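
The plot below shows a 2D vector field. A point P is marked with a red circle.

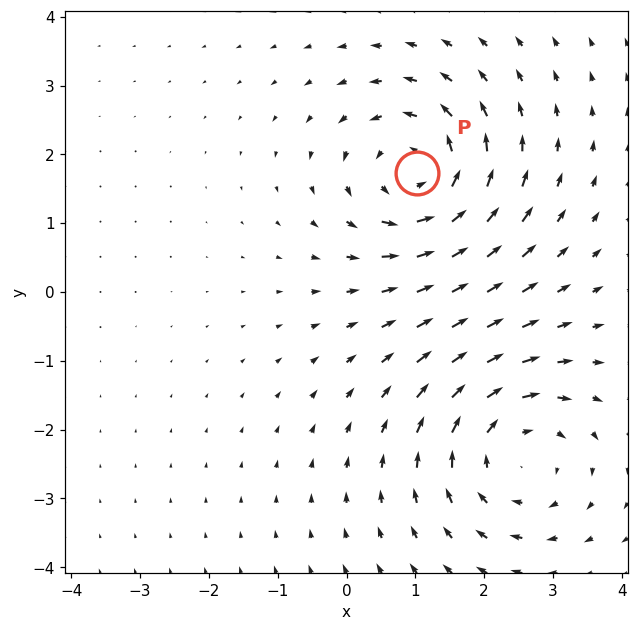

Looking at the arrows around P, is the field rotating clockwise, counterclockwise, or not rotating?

Near P at (1.0, 1.7) the arrows circulate counterclockwise. The curl (z-component) there is about +5; positive curl means counterclockwise rotation.

counterclockwise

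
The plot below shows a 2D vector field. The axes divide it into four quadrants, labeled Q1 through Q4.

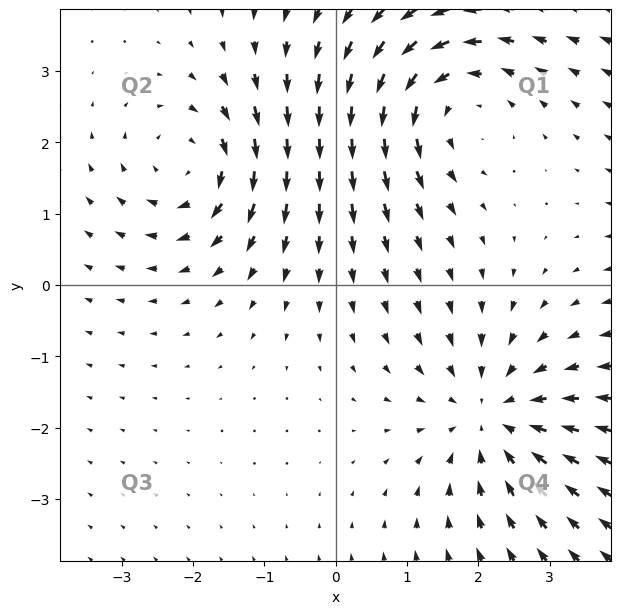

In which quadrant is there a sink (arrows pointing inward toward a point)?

Q4

The sink sits at approximately (2.2, -1.8), which lies in quadrant Q4. The divergence there is about -4, negative as expected for a sink.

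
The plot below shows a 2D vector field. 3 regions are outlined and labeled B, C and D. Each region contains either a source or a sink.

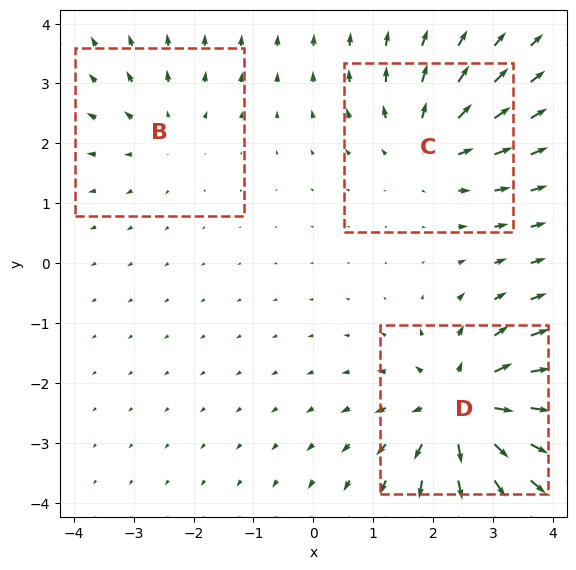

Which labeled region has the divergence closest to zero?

B

Divergence at each region's feature centre — B: about +2, C: about +3, D: about +5. Region B is closest to zero.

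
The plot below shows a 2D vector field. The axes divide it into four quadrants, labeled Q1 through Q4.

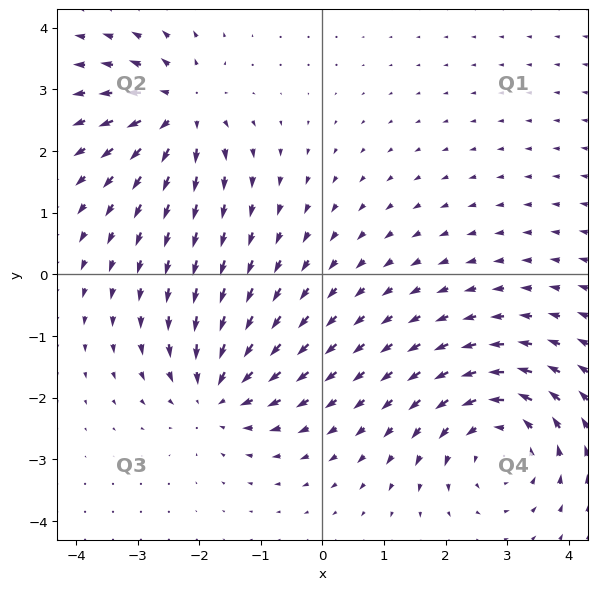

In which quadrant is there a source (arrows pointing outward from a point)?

Q2

The source sits at approximately (-2.3, 2.7), which lies in quadrant Q2. The divergence there is about +5, positive as expected for a source.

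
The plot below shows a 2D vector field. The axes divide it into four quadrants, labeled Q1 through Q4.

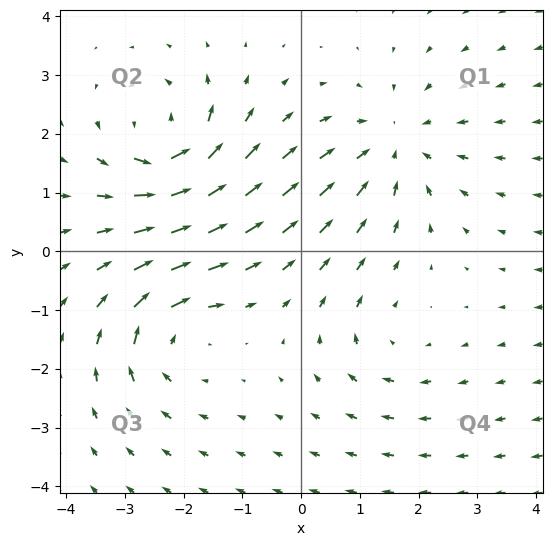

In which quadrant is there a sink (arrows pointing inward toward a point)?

Q1

The sink sits at approximately (1.6, 1.8), which lies in quadrant Q1. The divergence there is about -4, negative as expected for a sink.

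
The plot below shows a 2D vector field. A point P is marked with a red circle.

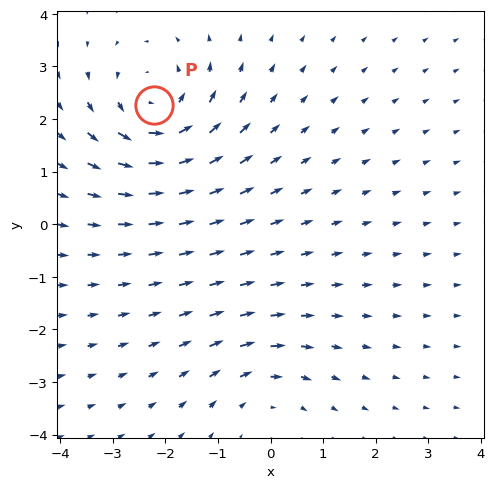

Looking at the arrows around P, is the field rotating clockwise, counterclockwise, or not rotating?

Near P at (-2.2, 2.3) the arrows circulate counterclockwise. The curl (z-component) there is about +5; positive curl means counterclockwise rotation.

counterclockwise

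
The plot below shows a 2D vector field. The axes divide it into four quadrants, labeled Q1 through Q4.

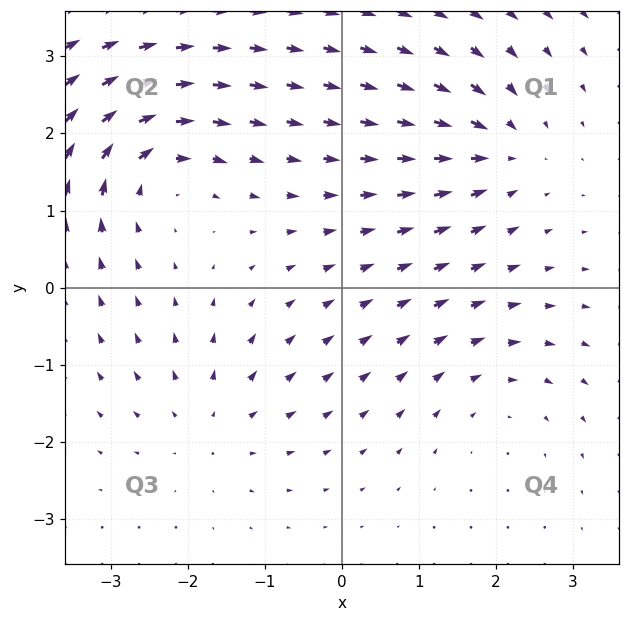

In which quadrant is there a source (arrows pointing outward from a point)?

The source sits at approximately (-1.7, -1.8), which lies in quadrant Q3. The divergence there is about +4, positive as expected for a source.

Q3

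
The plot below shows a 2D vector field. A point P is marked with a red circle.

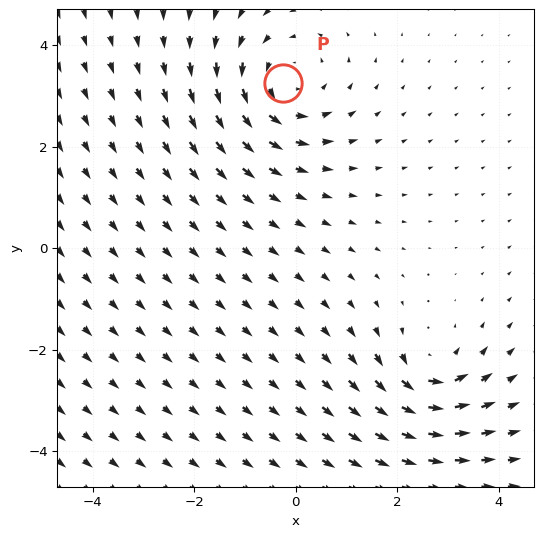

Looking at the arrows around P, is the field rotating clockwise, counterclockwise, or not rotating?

Near P at (-0.3, 3.3) the arrows circulate counterclockwise. The curl (z-component) there is about +4; positive curl means counterclockwise rotation.

counterclockwise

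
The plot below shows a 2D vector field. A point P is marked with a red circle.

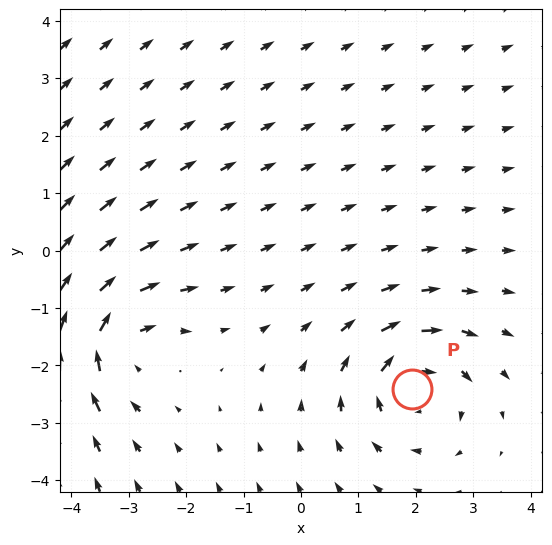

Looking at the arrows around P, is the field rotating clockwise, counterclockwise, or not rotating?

Near P at (1.9, -2.4) the arrows circulate clockwise. The curl (z-component) there is about -5; negative curl means clockwise rotation.

clockwise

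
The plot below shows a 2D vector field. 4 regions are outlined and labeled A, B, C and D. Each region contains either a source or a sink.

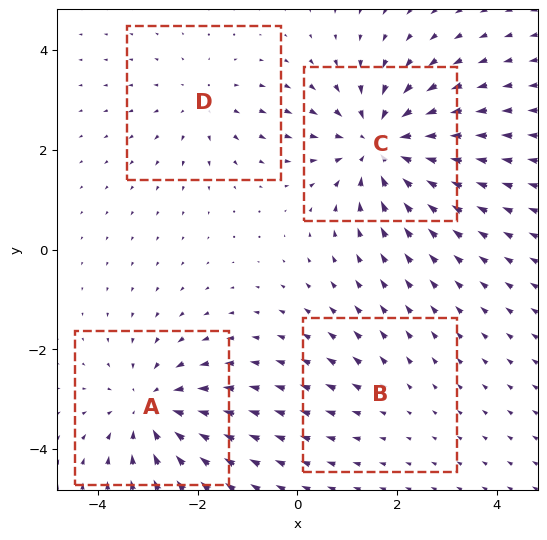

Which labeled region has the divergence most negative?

C

Divergence at each region's feature centre — A: about -5, B: about +2, C: about -6, D: about +3. Region C is most negative.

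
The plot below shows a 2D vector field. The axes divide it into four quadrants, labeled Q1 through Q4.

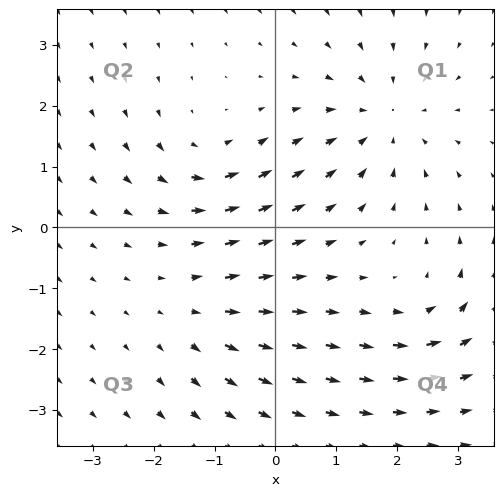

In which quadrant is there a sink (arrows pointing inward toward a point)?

Q1

The sink sits at approximately (1.8, 1.8), which lies in quadrant Q1. The divergence there is about -4, negative as expected for a sink.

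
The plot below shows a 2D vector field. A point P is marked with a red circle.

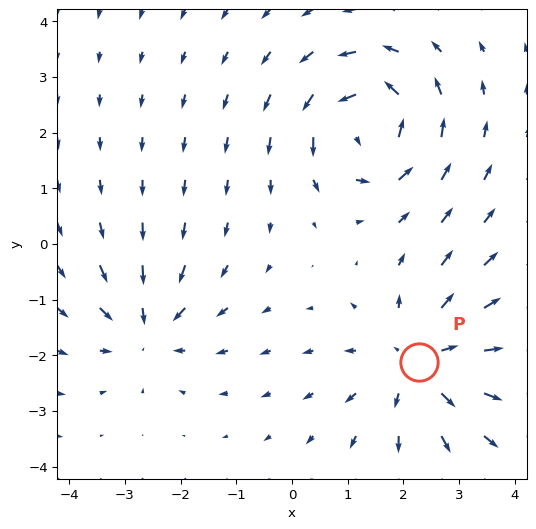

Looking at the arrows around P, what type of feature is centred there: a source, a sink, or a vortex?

At P (2.3, -2.1) the arrows spread outward. Divergence about +3, curl ≈0 — positive divergence with near-zero curl is a source.

source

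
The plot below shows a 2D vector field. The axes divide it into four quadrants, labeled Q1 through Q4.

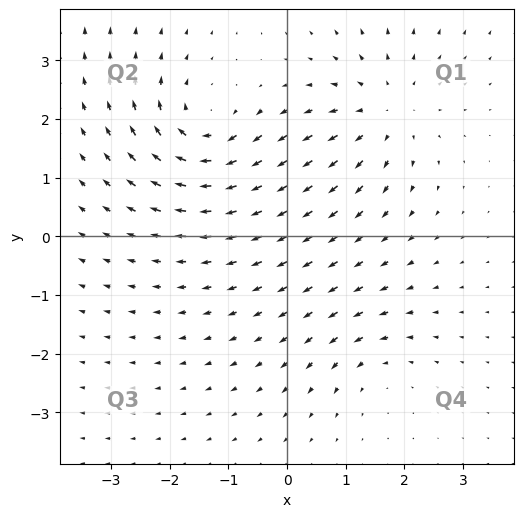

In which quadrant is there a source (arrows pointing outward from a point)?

Q1

The source sits at approximately (1.7, 2.1), which lies in quadrant Q1. The divergence there is about +4, positive as expected for a source.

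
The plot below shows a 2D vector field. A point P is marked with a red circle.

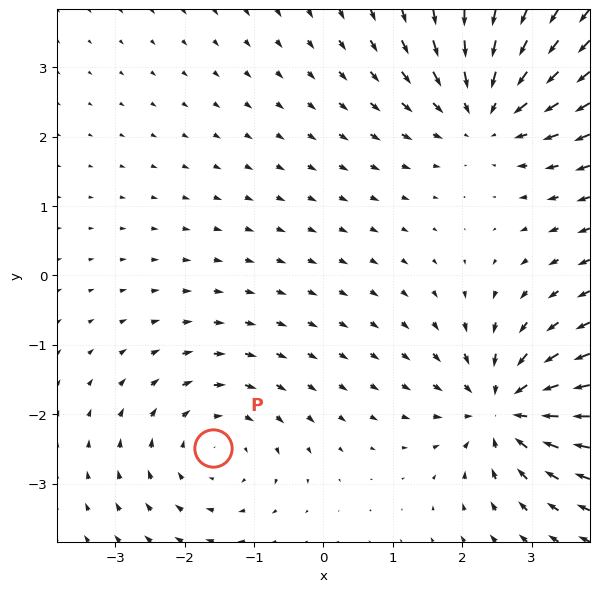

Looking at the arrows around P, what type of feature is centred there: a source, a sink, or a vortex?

vortex

At P (-1.6, -2.5) the arrows circulate clockwise. Divergence ≈0, curl about -2 — near-zero divergence with nonzero curl is a vortex.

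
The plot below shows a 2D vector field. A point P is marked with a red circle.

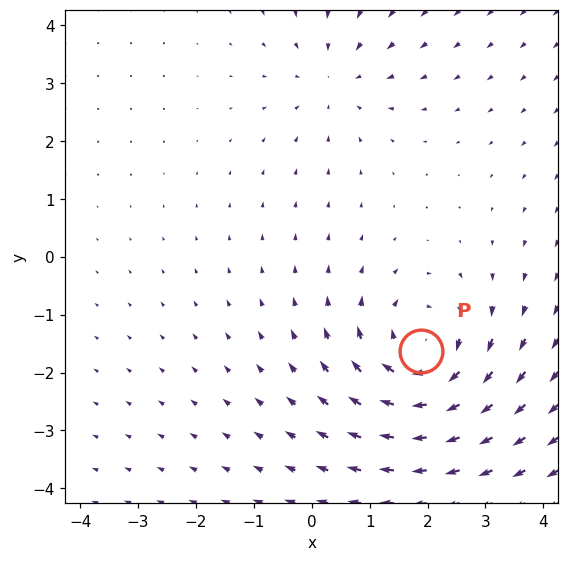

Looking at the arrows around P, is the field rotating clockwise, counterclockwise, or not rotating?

Near P at (1.9, -1.6) the arrows circulate clockwise. The curl (z-component) there is about -5; negative curl means clockwise rotation.

clockwise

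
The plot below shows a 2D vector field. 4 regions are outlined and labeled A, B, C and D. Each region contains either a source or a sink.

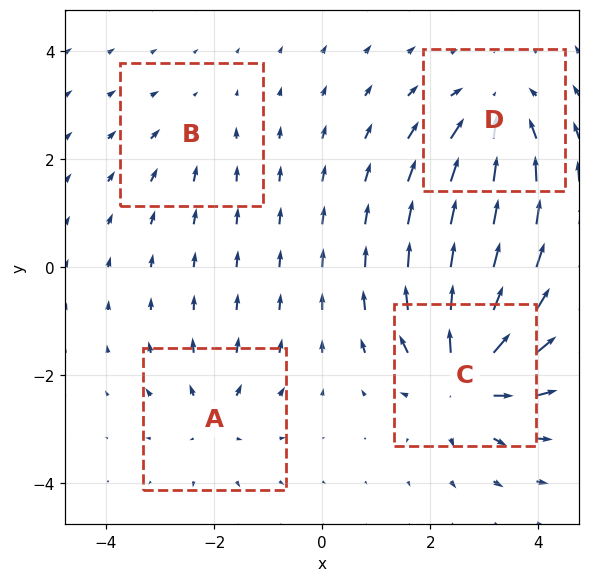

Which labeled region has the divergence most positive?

C

Divergence at each region's feature centre — A: about +4, B: about -2, C: about +7, D: about -5. Region C is most positive.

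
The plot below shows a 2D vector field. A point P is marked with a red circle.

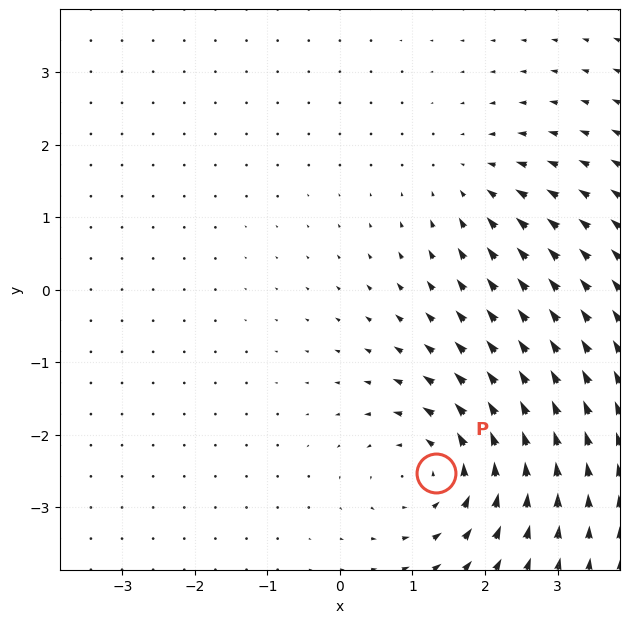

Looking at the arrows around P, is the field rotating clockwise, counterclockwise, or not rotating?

Near P at (1.3, -2.5) the arrows circulate counterclockwise. The curl (z-component) there is about +5; positive curl means counterclockwise rotation.

counterclockwise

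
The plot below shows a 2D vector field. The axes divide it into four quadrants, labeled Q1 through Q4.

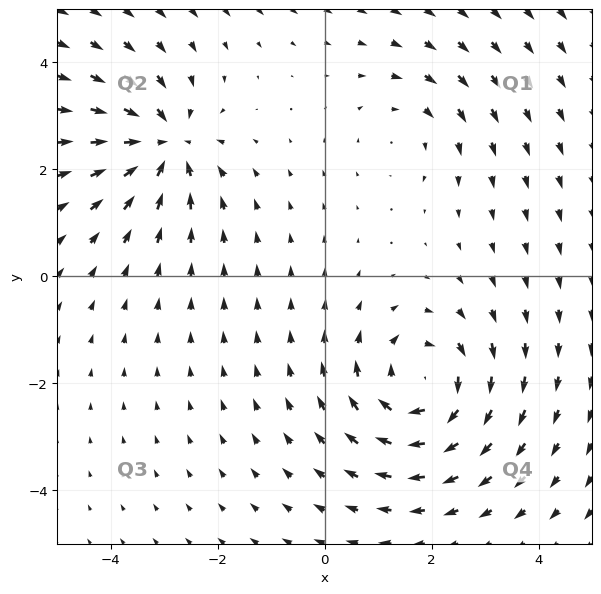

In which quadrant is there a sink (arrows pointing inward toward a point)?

The sink sits at approximately (-3.0, 2.5), which lies in quadrant Q2. The divergence there is about -5, negative as expected for a sink.

Q2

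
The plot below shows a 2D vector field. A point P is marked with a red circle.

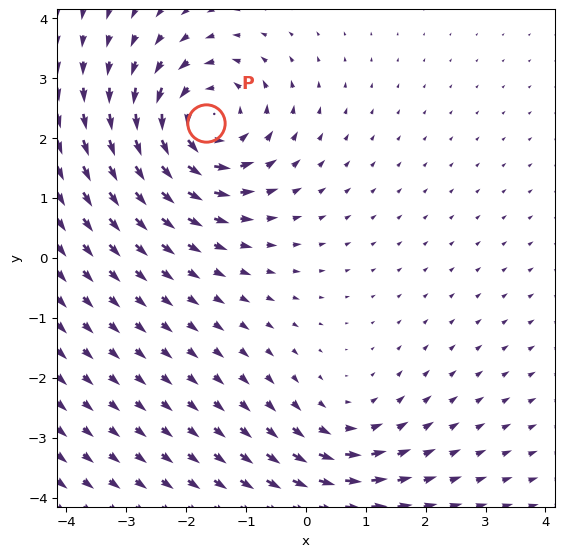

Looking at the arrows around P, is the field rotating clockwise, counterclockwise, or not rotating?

counterclockwise

Near P at (-1.7, 2.2) the arrows circulate counterclockwise. The curl (z-component) there is about +5; positive curl means counterclockwise rotation.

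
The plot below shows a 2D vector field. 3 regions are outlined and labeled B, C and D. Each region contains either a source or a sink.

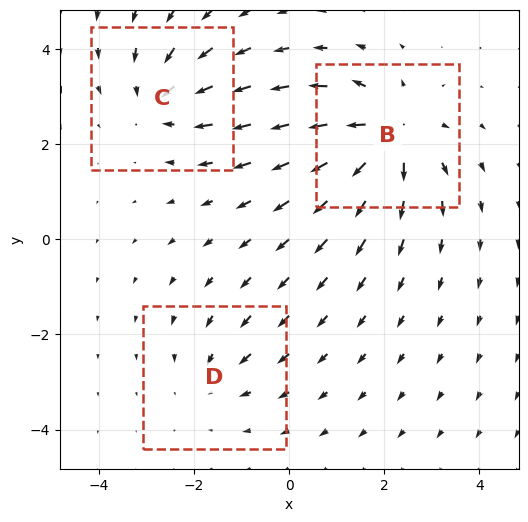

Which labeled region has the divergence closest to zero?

D

Divergence at each region's feature centre — B: about +5, C: about -3, D: about -2. Region D is closest to zero.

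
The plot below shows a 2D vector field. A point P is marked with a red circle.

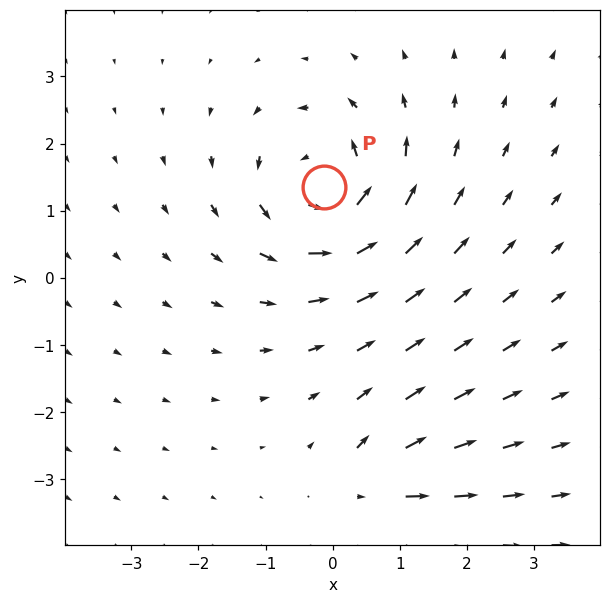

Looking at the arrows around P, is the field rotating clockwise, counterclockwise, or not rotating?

counterclockwise

Near P at (-0.1, 1.4) the arrows circulate counterclockwise. The curl (z-component) there is about +6; positive curl means counterclockwise rotation.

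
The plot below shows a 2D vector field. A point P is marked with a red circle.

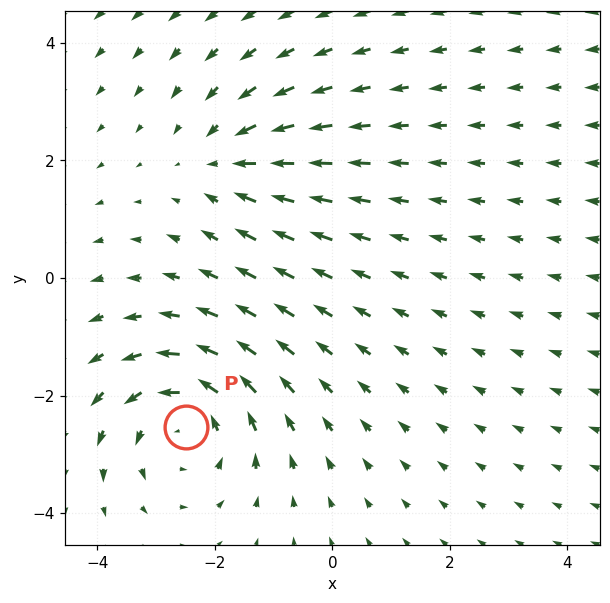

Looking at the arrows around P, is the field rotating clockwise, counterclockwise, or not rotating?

Near P at (-2.5, -2.5) the arrows circulate counterclockwise. The curl (z-component) there is about +3; positive curl means counterclockwise rotation.

counterclockwise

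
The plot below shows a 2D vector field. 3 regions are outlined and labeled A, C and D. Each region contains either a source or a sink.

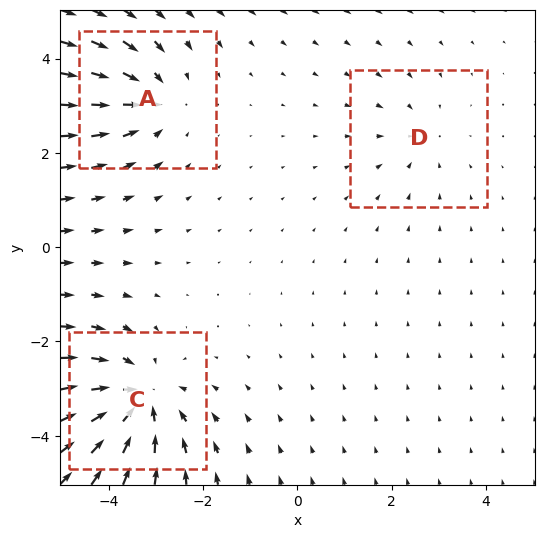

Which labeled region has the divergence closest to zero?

Divergence at each region's feature centre — A: about -3, C: about -4, D: about -2. Region D is closest to zero.

D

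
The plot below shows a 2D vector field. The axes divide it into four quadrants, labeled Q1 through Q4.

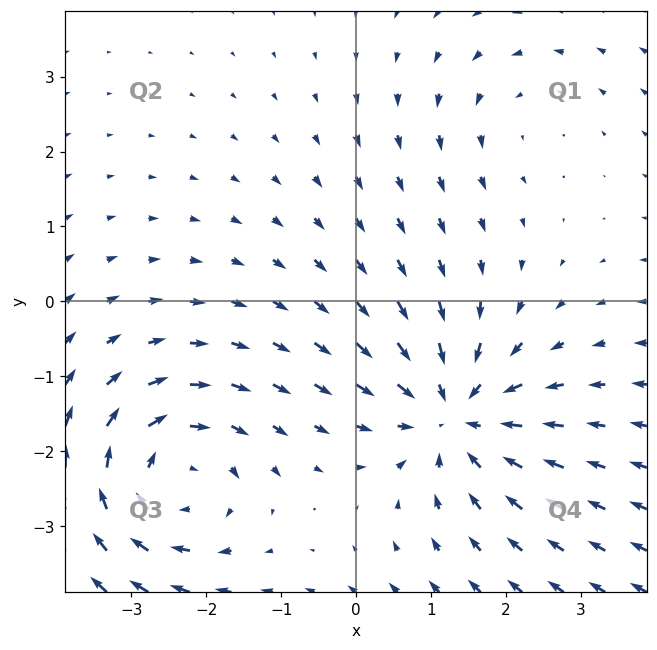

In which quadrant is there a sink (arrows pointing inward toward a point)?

Q4

The sink sits at approximately (1.3, -1.5), which lies in quadrant Q4. The divergence there is about -5, negative as expected for a sink.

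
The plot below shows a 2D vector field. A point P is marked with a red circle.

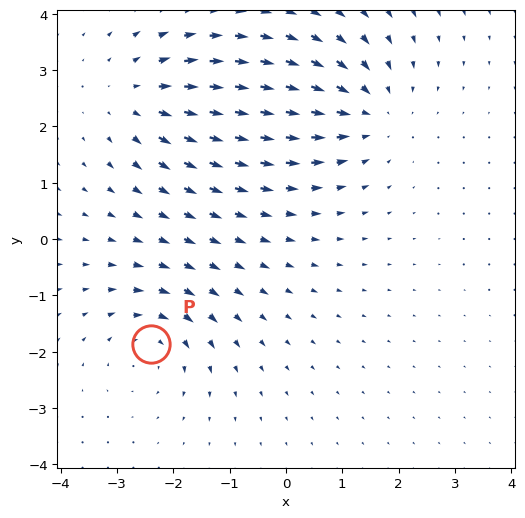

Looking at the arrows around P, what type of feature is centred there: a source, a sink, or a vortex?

At P (-2.4, -1.9) the arrows circulate clockwise. Divergence ≈0, curl about -4 — near-zero divergence with nonzero curl is a vortex.

vortex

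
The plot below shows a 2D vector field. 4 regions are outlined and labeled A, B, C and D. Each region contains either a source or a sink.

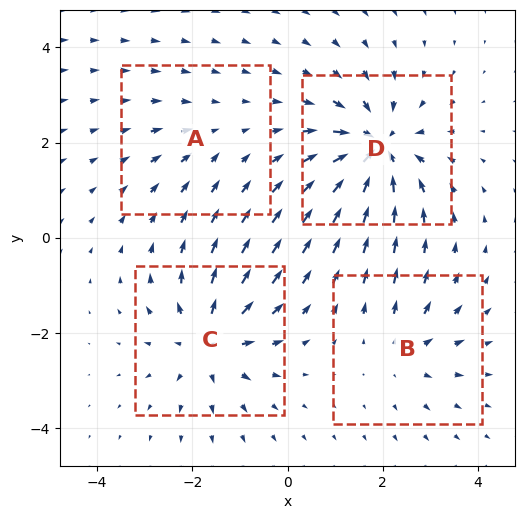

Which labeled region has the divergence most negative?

Divergence at each region's feature centre — A: about -2, B: about +4, C: about +6, D: about -7. Region D is most negative.

D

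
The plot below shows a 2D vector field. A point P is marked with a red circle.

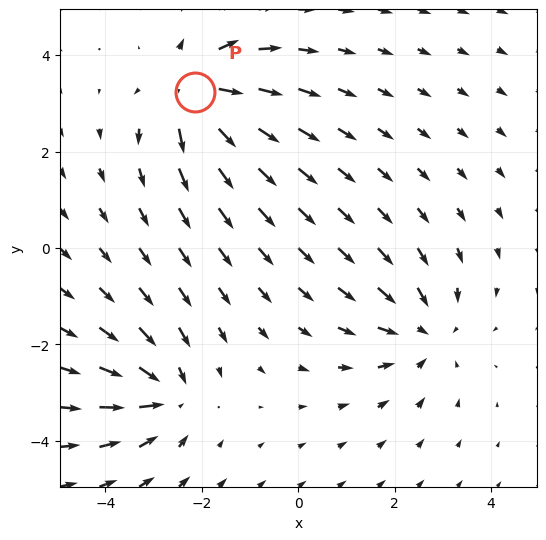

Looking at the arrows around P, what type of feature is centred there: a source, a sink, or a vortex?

At P (-2.2, 3.2) the arrows spread outward. Divergence about +5, curl ≈0 — positive divergence with near-zero curl is a source.

source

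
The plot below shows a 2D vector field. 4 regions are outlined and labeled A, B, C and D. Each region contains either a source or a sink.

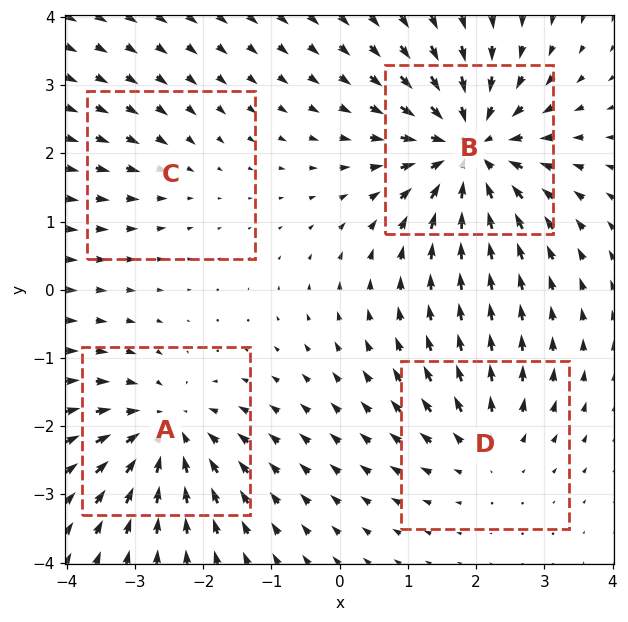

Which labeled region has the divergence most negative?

Divergence at each region's feature centre — A: about -5, B: about -7, C: about -2, D: about +3. Region B is most negative.

B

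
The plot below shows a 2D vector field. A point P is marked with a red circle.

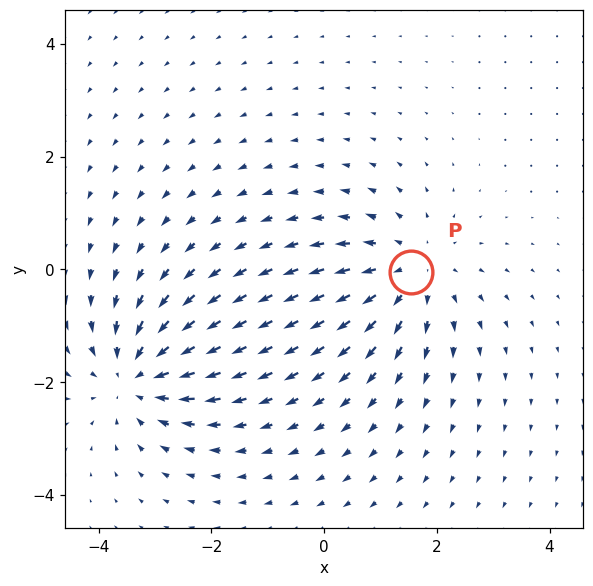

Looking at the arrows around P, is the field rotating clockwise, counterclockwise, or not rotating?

Near P at (1.5, -0.1) the arrows show no circulation. The curl there is ≈0.

not rotating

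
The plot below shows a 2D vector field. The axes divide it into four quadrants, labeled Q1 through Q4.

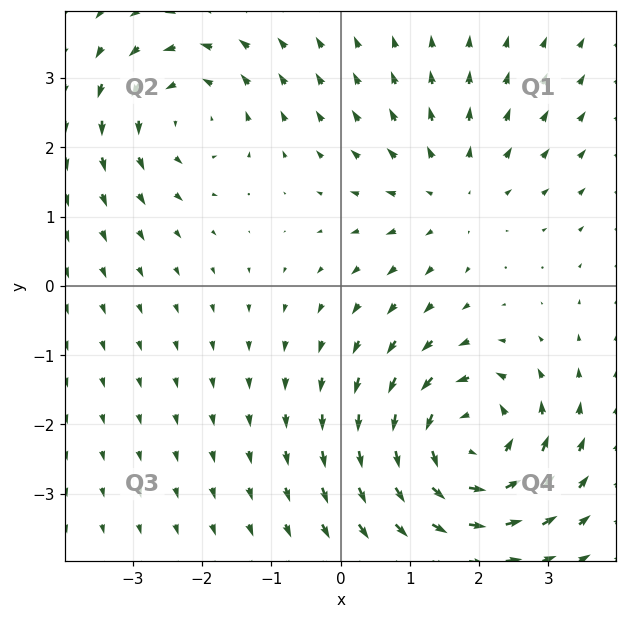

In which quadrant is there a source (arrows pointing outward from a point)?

The source sits at approximately (1.6, 1.4), which lies in quadrant Q1. The divergence there is about +2, positive as expected for a source.

Q1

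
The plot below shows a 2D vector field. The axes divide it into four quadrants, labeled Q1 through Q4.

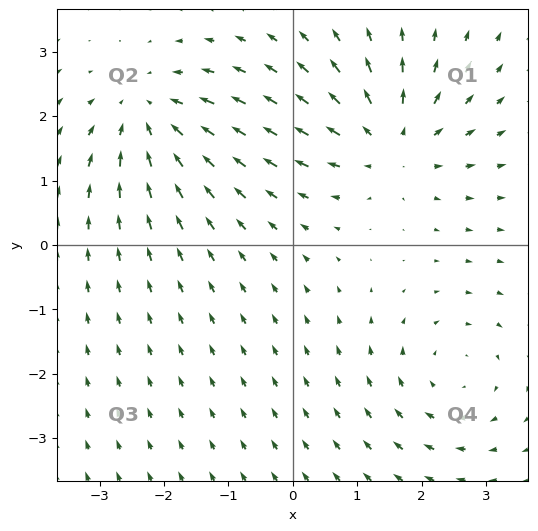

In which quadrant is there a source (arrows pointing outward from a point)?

The source sits at approximately (1.5, 1.6), which lies in quadrant Q1. The divergence there is about +5, positive as expected for a source.

Q1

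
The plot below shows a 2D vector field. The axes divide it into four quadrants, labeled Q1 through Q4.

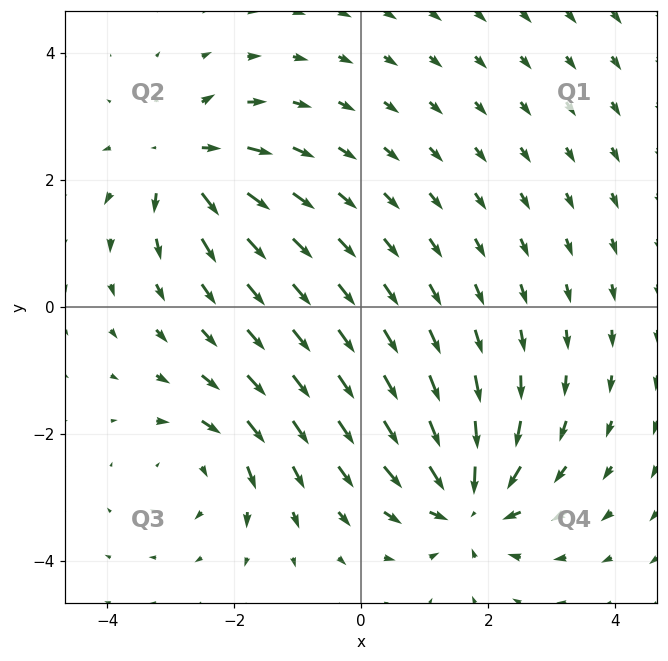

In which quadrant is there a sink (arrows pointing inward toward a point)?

The sink sits at approximately (1.7, -3.1), which lies in quadrant Q4. The divergence there is about -6, negative as expected for a sink.

Q4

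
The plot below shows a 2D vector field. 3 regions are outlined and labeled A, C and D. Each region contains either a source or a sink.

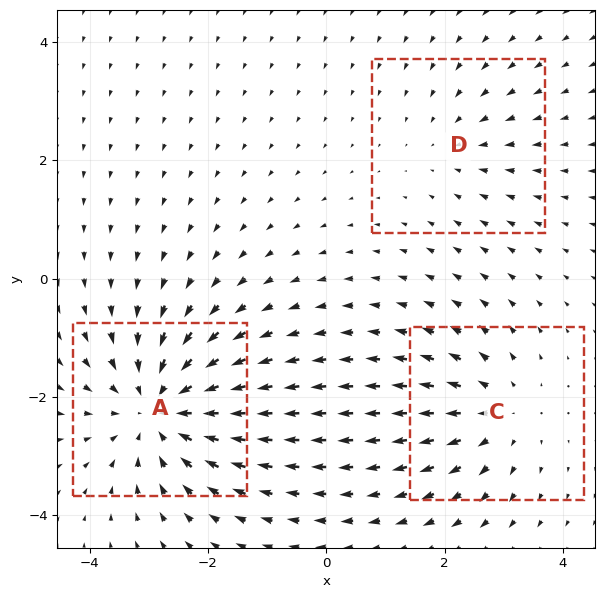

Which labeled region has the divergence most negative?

A

Divergence at each region's feature centre — A: about -4, C: about +3, D: about -2. Region A is most negative.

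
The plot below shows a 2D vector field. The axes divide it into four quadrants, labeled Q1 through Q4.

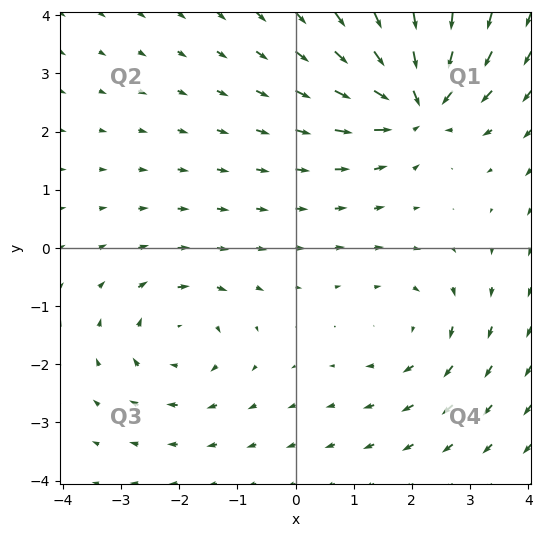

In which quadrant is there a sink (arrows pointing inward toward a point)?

The sink sits at approximately (2.1, 2.5), which lies in quadrant Q1. The divergence there is about -5, negative as expected for a sink.

Q1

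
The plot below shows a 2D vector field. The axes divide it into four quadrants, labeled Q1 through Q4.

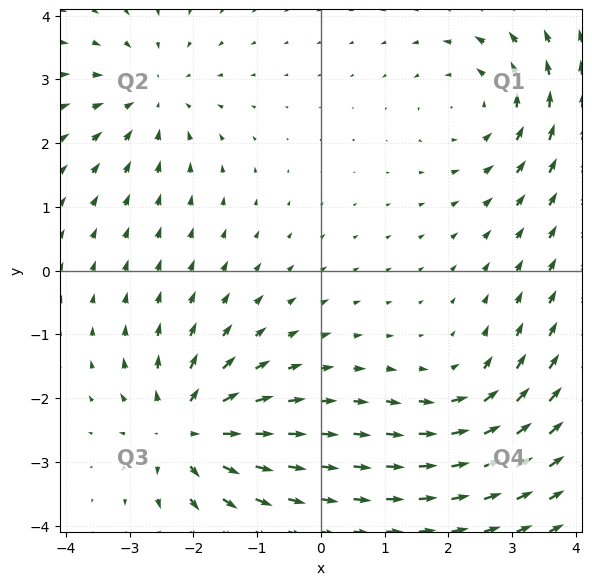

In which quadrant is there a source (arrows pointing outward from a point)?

Q3

The source sits at approximately (-2.1, -2.5), which lies in quadrant Q3. The divergence there is about +6, positive as expected for a source.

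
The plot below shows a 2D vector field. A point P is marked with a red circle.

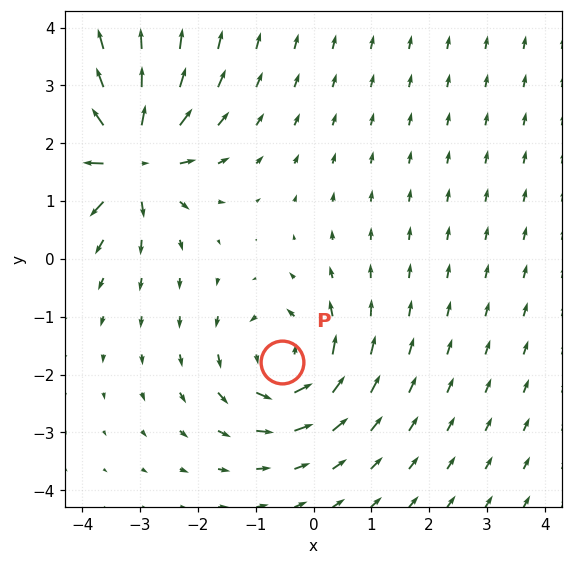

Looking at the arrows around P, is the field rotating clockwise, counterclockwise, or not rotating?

Near P at (-0.5, -1.8) the arrows circulate counterclockwise. The curl (z-component) there is about +4; positive curl means counterclockwise rotation.

counterclockwise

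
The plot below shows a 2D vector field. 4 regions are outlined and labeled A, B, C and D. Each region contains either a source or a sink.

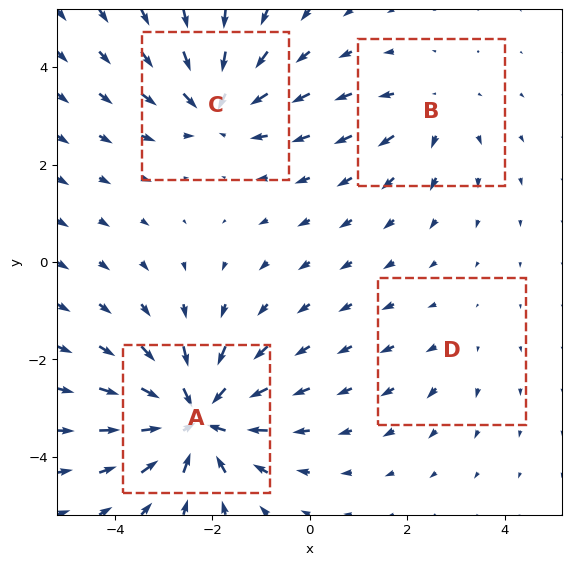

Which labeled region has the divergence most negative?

A

Divergence at each region's feature centre — A: about -7, B: about +3, C: about -5, D: about +2. Region A is most negative.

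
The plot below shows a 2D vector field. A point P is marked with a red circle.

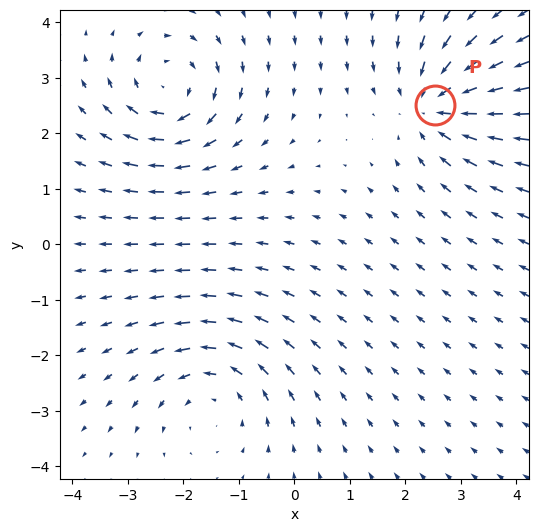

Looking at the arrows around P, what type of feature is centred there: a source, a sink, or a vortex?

At P (2.5, 2.5) the arrows converge inward. Divergence about -5, curl ≈0 — negative divergence with near-zero curl is a sink.

sink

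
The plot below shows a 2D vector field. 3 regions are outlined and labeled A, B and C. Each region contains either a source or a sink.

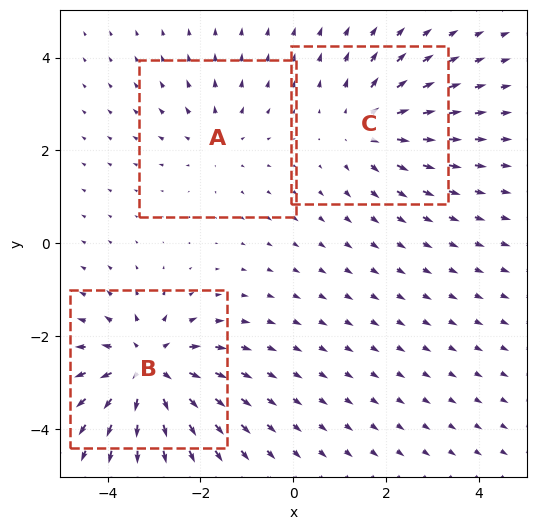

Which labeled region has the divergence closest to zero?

Divergence at each region's feature centre — A: about +2, B: about +5, C: about +3. Region A is closest to zero.

A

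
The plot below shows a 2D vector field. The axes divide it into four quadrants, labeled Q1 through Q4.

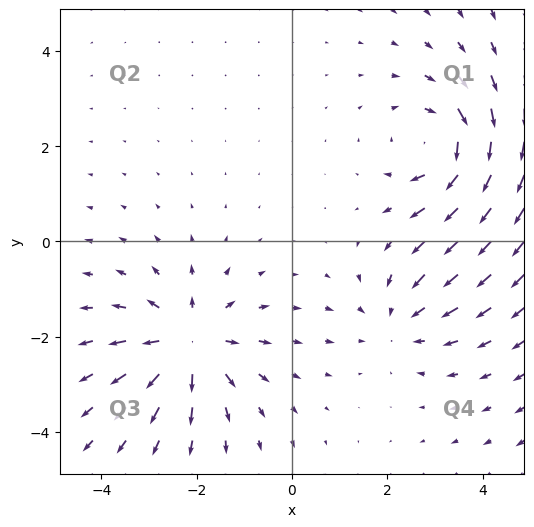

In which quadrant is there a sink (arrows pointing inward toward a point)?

The sink sits at approximately (2.3, -1.7), which lies in quadrant Q4. The divergence there is about -2, negative as expected for a sink.

Q4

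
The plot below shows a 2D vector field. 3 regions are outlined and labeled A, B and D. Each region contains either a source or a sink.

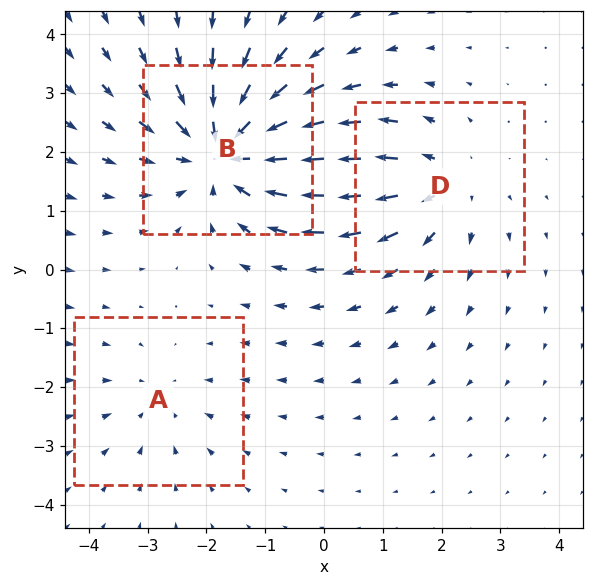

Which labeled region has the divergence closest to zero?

Divergence at each region's feature centre — A: about -2, B: about -4, D: about +3. Region A is closest to zero.

A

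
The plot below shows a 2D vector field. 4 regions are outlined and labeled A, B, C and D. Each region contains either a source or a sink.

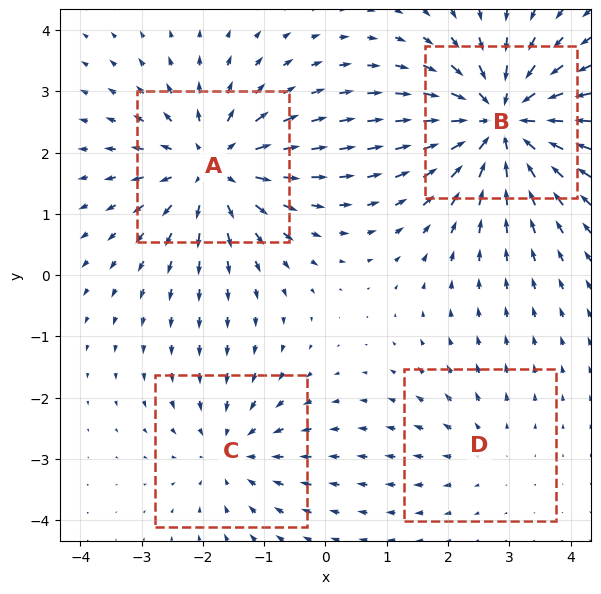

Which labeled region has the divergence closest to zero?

Divergence at each region's feature centre — A: about +5, B: about -7, C: about -3, D: about +2. Region D is closest to zero.

D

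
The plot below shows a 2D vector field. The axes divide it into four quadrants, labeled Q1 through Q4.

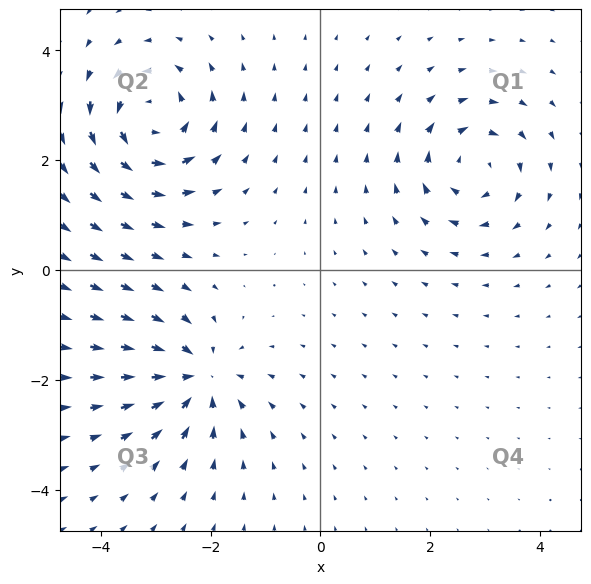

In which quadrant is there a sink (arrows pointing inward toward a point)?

Q3

The sink sits at approximately (-2.2, -2.0), which lies in quadrant Q3. The divergence there is about -5, negative as expected for a sink.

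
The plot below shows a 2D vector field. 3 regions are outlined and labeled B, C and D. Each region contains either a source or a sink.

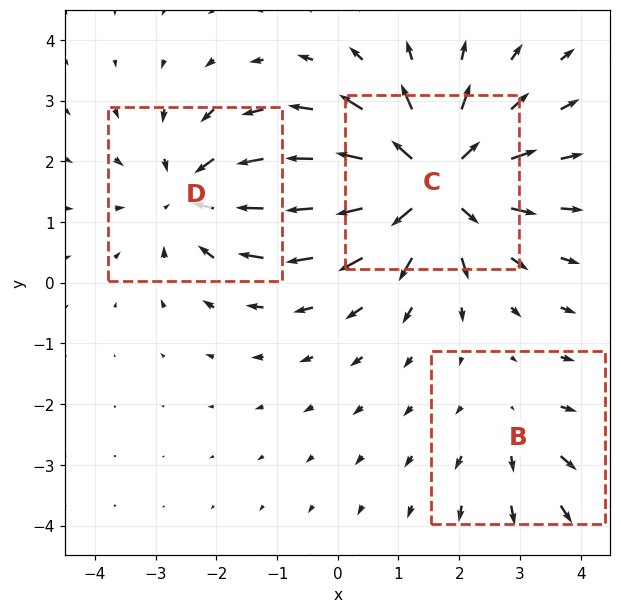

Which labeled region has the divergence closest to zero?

Divergence at each region's feature centre — B: about +2, C: about +5, D: about -3. Region B is closest to zero.

B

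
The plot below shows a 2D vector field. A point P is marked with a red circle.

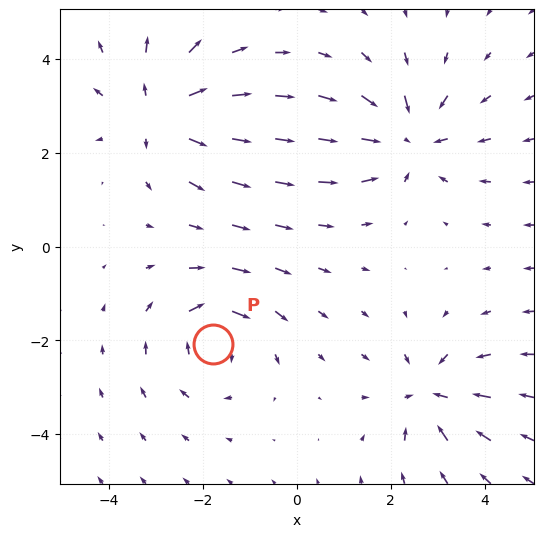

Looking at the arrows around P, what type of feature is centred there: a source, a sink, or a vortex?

vortex

At P (-1.8, -2.1) the arrows circulate clockwise. Divergence ≈0, curl about -4 — near-zero divergence with nonzero curl is a vortex.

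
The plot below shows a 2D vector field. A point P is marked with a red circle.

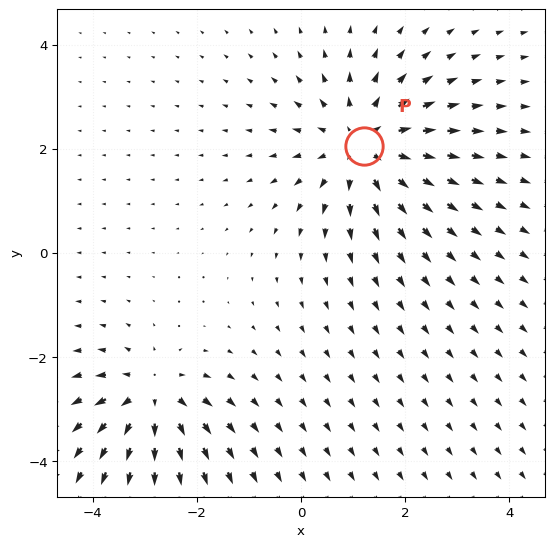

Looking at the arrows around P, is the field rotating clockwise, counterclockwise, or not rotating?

Near P at (1.2, 2.1) the arrows show no circulation. The curl there is ≈0.

not rotating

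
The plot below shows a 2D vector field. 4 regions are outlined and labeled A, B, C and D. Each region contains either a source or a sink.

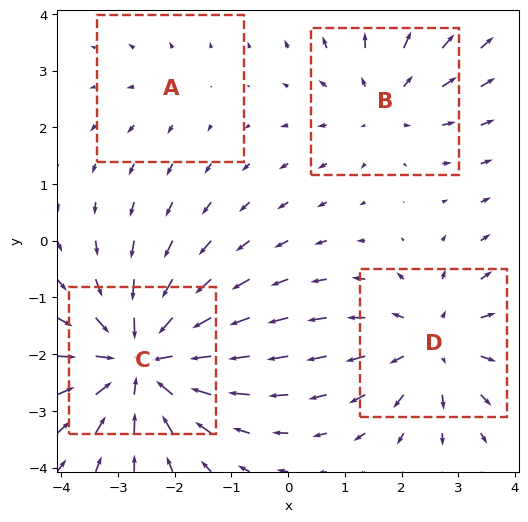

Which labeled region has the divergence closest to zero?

Divergence at each region's feature centre — A: about +2, B: about +3, C: about -6, D: about +4. Region A is closest to zero.

A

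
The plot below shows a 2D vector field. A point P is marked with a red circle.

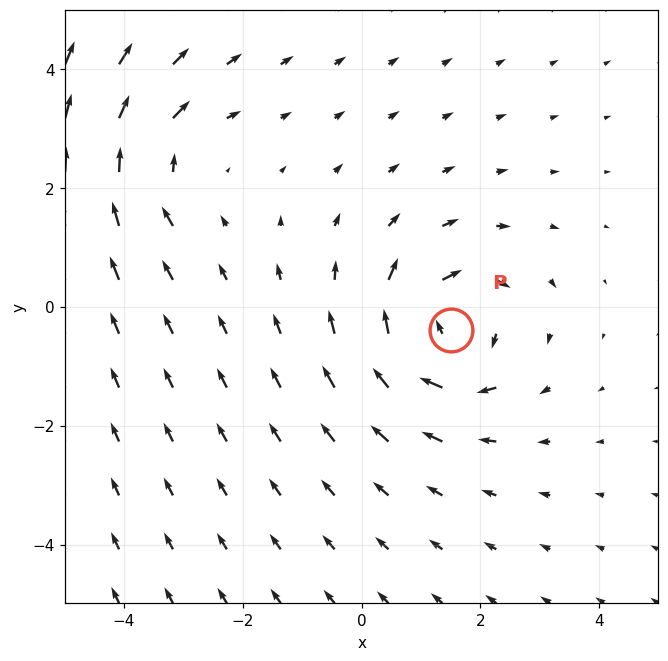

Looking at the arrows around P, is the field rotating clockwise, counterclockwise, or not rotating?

clockwise

Near P at (1.5, -0.4) the arrows circulate clockwise. The curl (z-component) there is about -5; negative curl means clockwise rotation.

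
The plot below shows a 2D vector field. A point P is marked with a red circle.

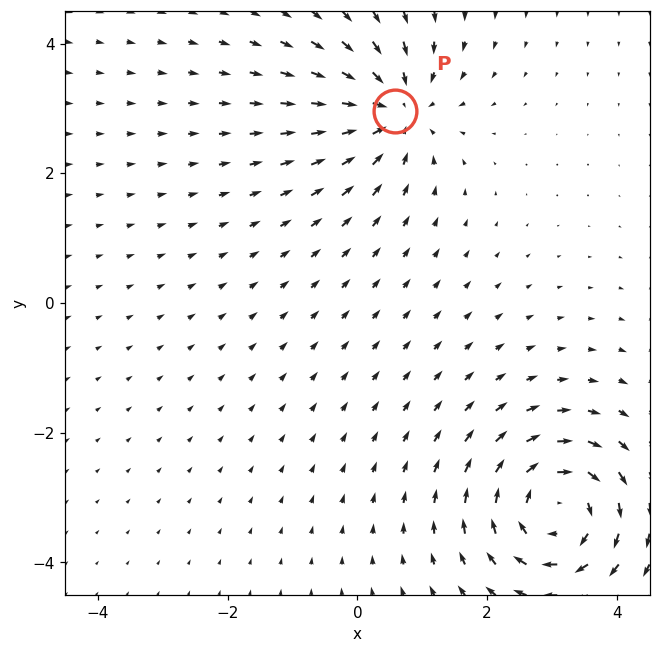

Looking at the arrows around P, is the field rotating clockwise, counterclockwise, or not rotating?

Near P at (0.6, 3.0) the arrows show no circulation. The curl there is ≈0.

not rotating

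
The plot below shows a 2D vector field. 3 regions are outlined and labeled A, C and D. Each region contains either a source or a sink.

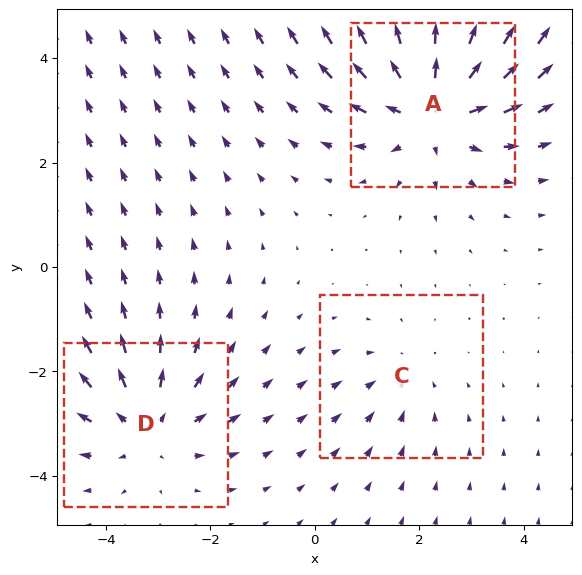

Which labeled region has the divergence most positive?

A

Divergence at each region's feature centre — A: about +4, C: about -2, D: about +3. Region A is most positive.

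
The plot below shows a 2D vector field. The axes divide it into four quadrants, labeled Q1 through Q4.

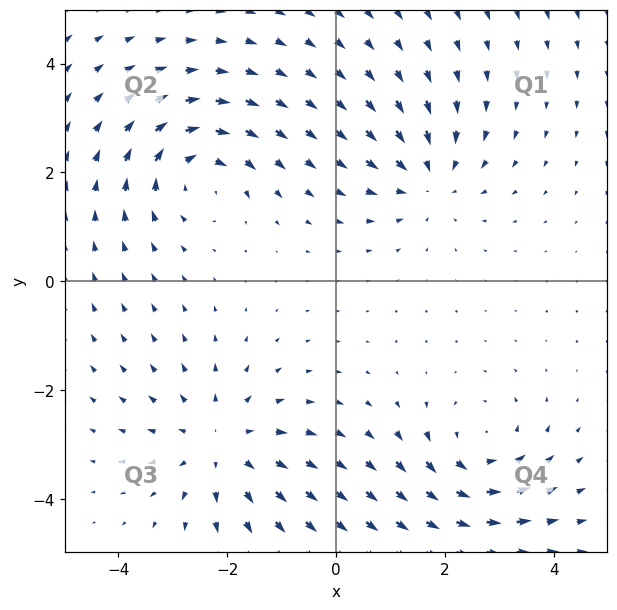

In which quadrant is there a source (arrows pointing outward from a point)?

The source sits at approximately (-2.1, -3.0), which lies in quadrant Q3. The divergence there is about +3, positive as expected for a source.

Q3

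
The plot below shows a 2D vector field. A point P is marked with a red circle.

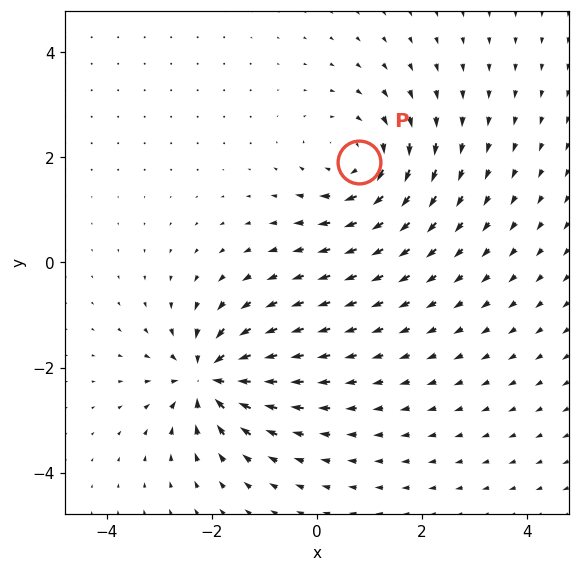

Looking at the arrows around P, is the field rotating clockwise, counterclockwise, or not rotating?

clockwise

Near P at (0.8, 1.9) the arrows circulate clockwise. The curl (z-component) there is about -4; negative curl means clockwise rotation.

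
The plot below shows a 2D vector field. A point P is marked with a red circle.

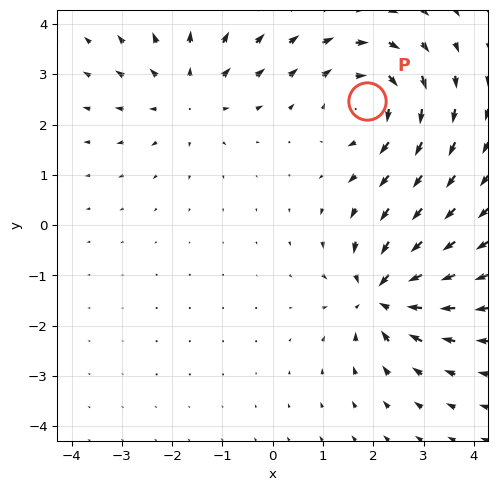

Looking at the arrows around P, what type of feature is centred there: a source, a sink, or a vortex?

vortex

At P (1.9, 2.5) the arrows circulate clockwise. Divergence ≈0, curl about -4 — near-zero divergence with nonzero curl is a vortex.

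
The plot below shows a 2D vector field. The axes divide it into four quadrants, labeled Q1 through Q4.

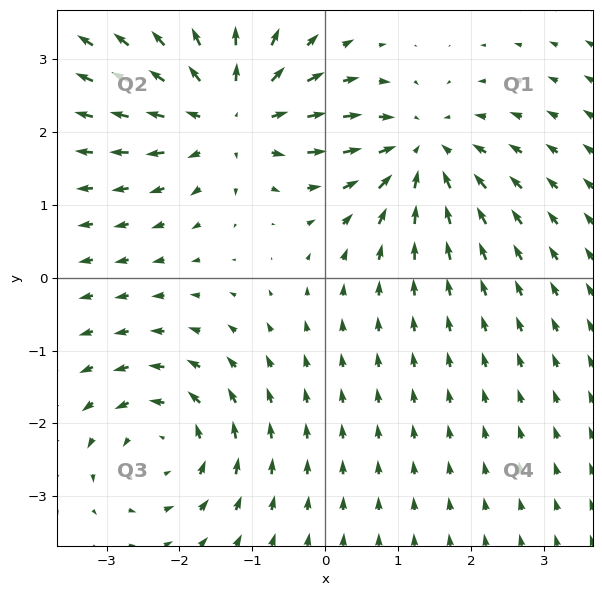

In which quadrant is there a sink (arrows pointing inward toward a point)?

Q1

The sink sits at approximately (1.3, 1.7), which lies in quadrant Q1. The divergence there is about -4, negative as expected for a sink.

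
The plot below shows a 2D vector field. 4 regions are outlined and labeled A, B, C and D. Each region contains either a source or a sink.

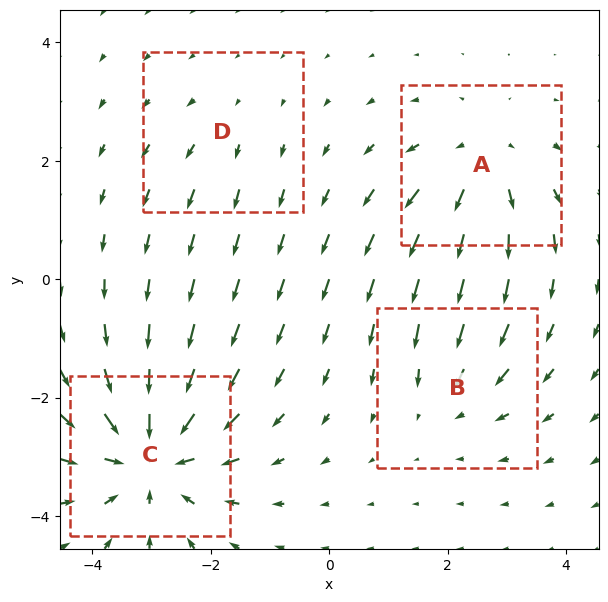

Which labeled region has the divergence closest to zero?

D

Divergence at each region's feature centre — A: about +4, B: about -3, C: about -6, D: about +2. Region D is closest to zero.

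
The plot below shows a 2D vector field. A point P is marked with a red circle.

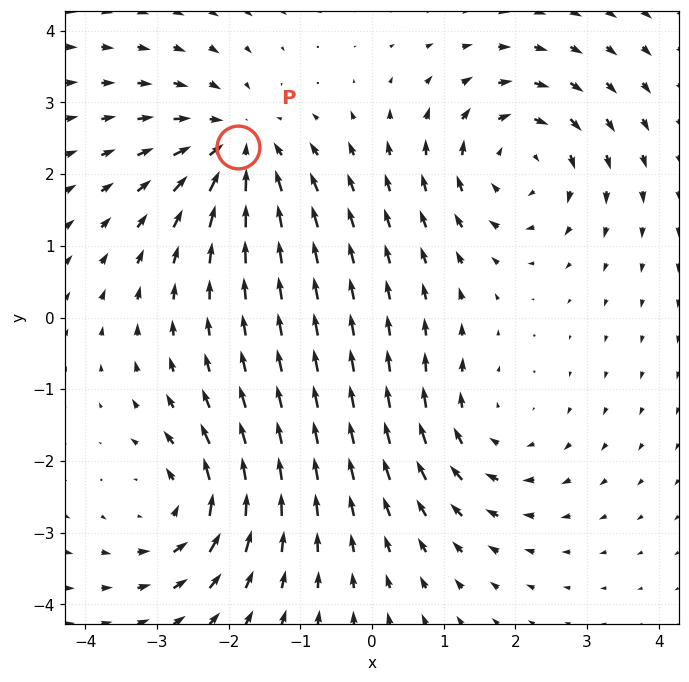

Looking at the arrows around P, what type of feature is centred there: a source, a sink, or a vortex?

At P (-1.9, 2.4) the arrows converge inward. Divergence about -5, curl ≈0 — negative divergence with near-zero curl is a sink.

sink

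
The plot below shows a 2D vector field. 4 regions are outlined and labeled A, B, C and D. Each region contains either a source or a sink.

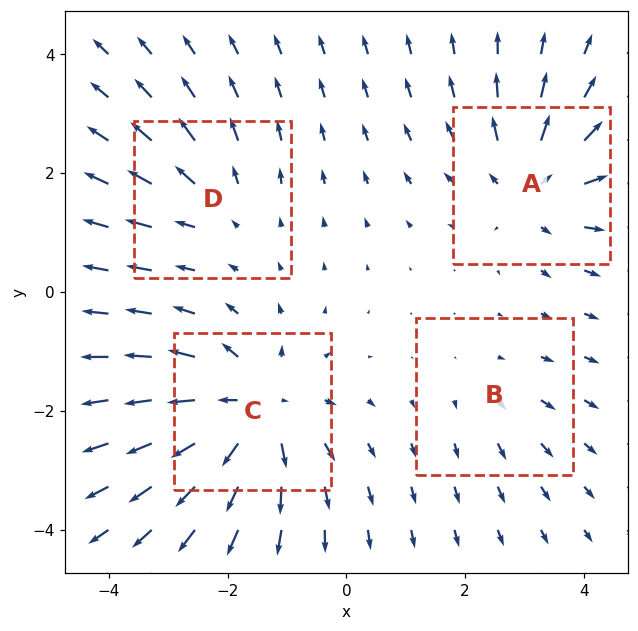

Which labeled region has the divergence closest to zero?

Divergence at each region's feature centre — A: about +5, B: about +2, C: about +7, D: about +3. Region B is closest to zero.

B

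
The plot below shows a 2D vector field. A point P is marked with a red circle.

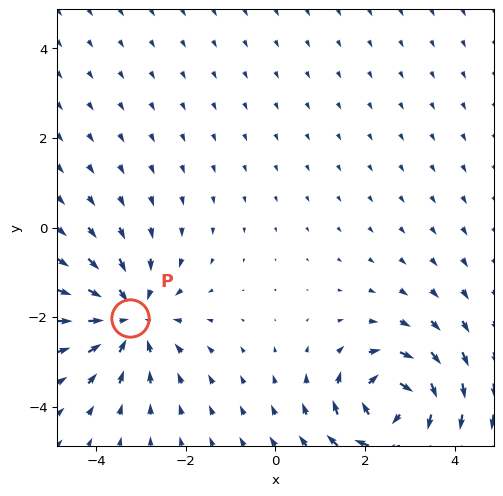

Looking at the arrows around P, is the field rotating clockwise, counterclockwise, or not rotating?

not rotating

Near P at (-3.2, -2.0) the arrows show no circulation. The curl there is ≈0.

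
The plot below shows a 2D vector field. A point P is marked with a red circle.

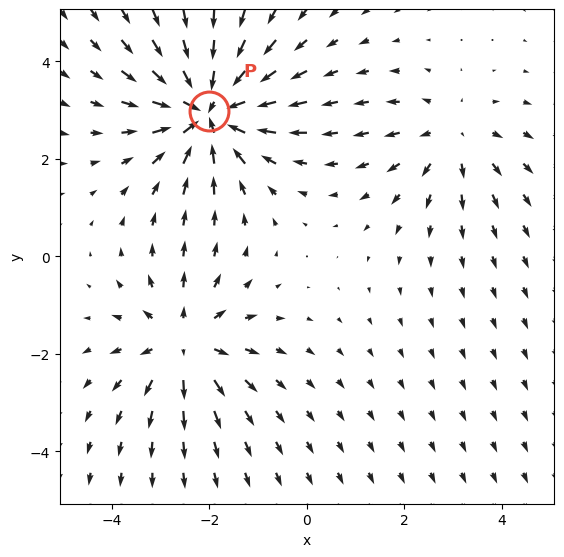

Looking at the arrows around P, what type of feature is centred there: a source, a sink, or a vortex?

sink

At P (-2.0, 3.0) the arrows converge inward. Divergence about -5, curl ≈0 — negative divergence with near-zero curl is a sink.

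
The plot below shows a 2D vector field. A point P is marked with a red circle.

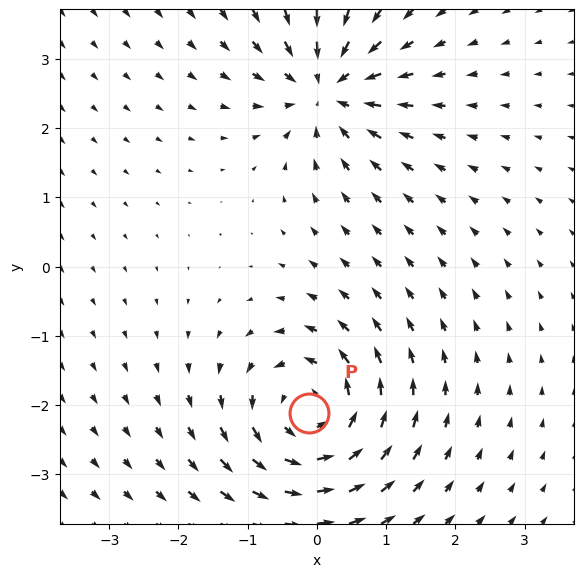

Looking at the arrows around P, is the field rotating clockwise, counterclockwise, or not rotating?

counterclockwise

Near P at (-0.1, -2.1) the arrows circulate counterclockwise. The curl (z-component) there is about +6; positive curl means counterclockwise rotation.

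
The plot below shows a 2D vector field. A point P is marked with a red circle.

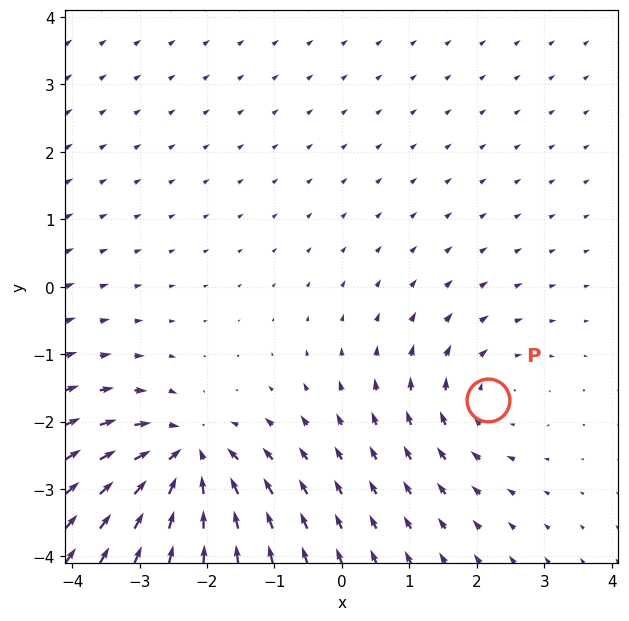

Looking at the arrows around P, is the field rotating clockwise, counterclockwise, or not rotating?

clockwise

Near P at (2.2, -1.7) the arrows circulate clockwise. The curl (z-component) there is about -3; negative curl means clockwise rotation.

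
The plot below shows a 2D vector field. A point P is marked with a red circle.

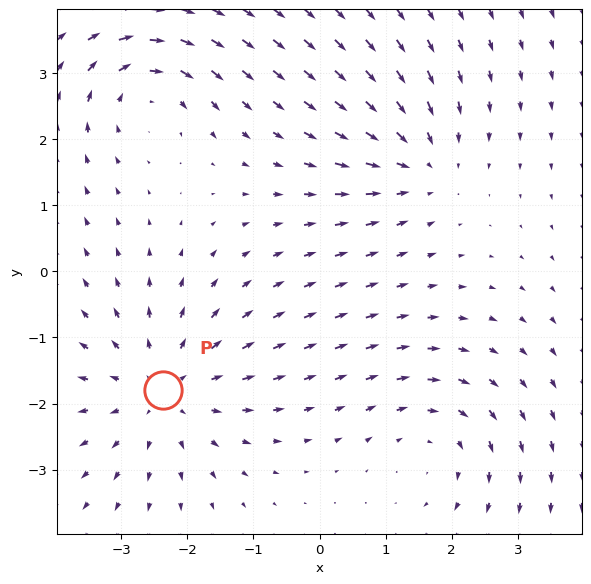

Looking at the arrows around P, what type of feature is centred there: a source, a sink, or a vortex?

At P (-2.4, -1.8) the arrows spread outward. Divergence about +4, curl ≈0 — positive divergence with near-zero curl is a source.

source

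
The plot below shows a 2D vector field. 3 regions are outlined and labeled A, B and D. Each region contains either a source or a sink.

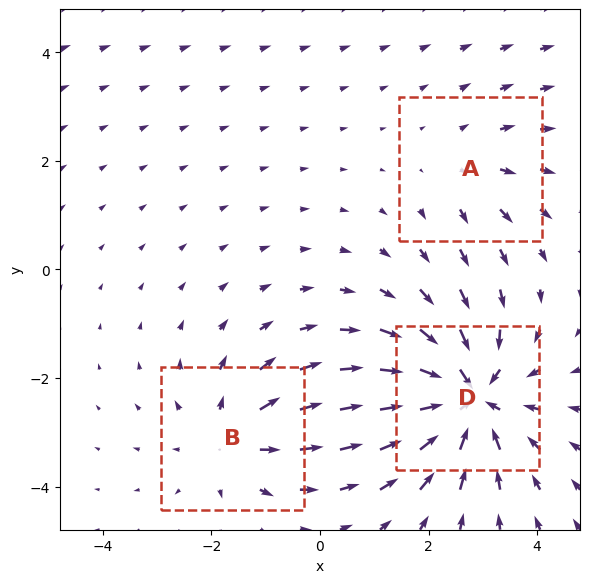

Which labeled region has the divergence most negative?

D

Divergence at each region's feature centre — A: about +2, B: about +3, D: about -5. Region D is most negative.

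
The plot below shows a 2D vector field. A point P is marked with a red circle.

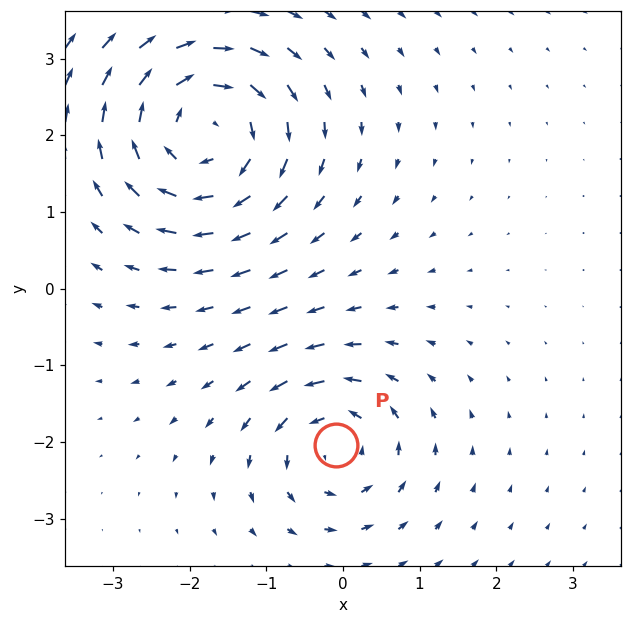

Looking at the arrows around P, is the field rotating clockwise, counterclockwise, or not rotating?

Near P at (-0.1, -2.0) the arrows circulate counterclockwise. The curl (z-component) there is about +4; positive curl means counterclockwise rotation.

counterclockwise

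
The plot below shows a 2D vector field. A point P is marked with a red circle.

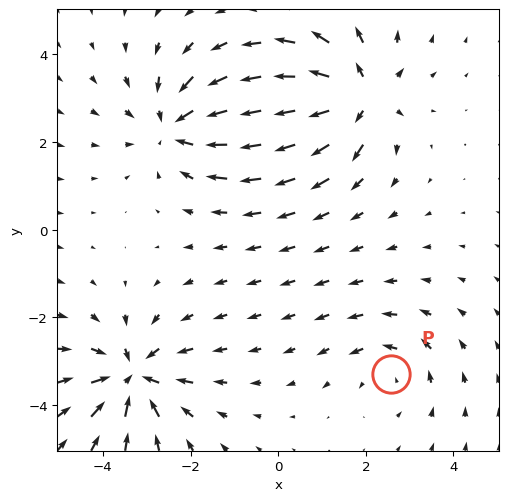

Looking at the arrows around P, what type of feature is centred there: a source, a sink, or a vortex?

At P (2.6, -3.3) the arrows circulate counterclockwise. Divergence ≈0, curl about +3 — near-zero divergence with nonzero curl is a vortex.

vortex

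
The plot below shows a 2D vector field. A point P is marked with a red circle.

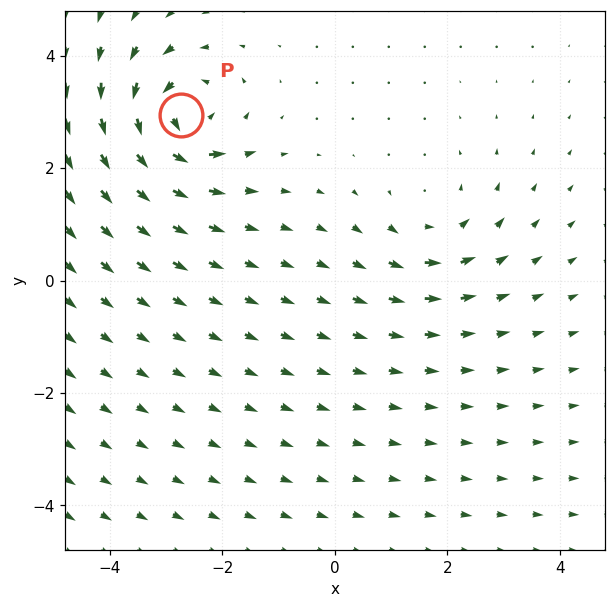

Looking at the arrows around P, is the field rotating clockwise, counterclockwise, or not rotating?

Near P at (-2.7, 3.0) the arrows circulate counterclockwise. The curl (z-component) there is about +6; positive curl means counterclockwise rotation.

counterclockwise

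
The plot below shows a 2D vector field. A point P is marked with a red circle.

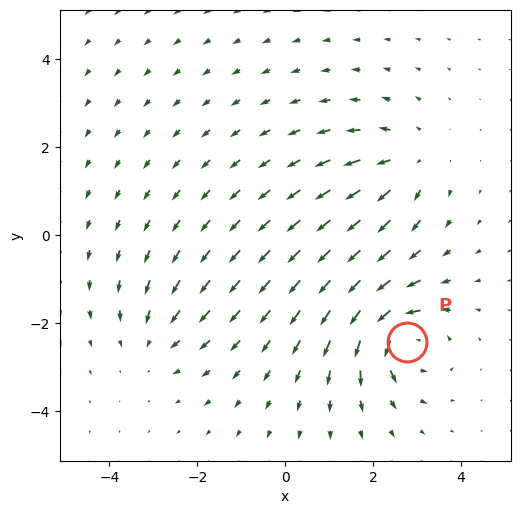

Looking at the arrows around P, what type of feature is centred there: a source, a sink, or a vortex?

vortex

At P (2.8, -2.4) the arrows circulate counterclockwise. Divergence ≈0, curl about +7 — near-zero divergence with nonzero curl is a vortex.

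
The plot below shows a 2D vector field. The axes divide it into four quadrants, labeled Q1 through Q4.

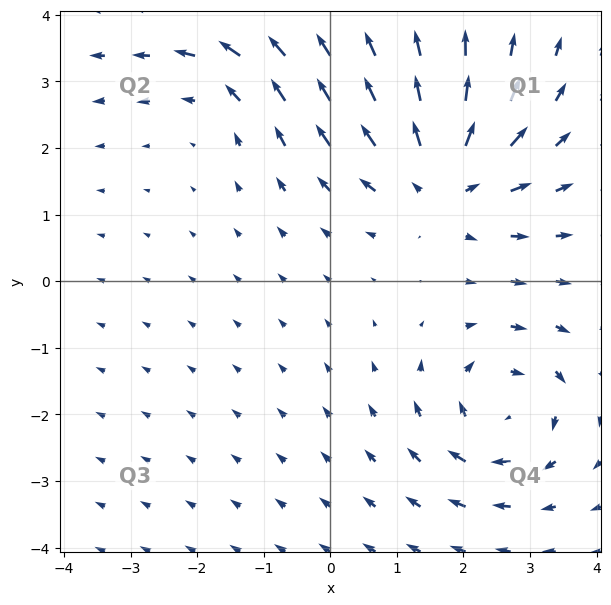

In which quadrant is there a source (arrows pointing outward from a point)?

The source sits at approximately (1.7, 1.5), which lies in quadrant Q1. The divergence there is about +5, positive as expected for a source.

Q1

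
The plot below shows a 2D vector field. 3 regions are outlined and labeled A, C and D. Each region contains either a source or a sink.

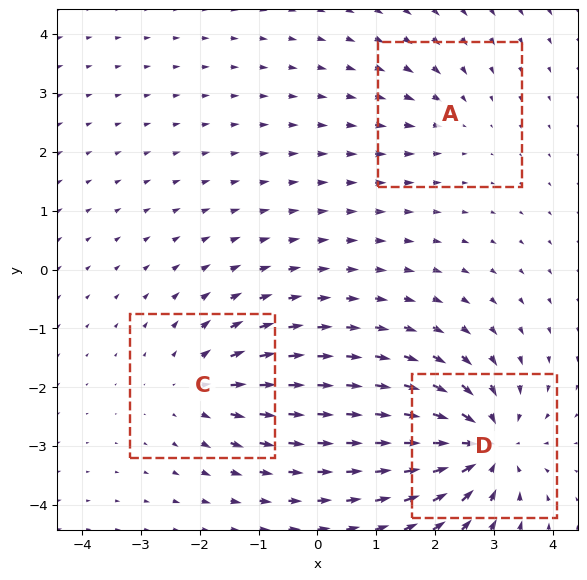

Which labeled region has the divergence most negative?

D

Divergence at each region's feature centre — A: about -2, C: about +3, D: about -6. Region D is most negative.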